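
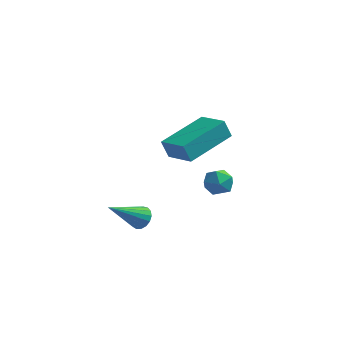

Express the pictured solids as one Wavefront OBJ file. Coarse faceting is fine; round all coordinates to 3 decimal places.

v 2.699 0.223 -2.832
v 3.388 0.062 -2.73
v 2.392 -0.762 -2.31
v 3.081 -0.923 -2.208
v 2.784 -0.381 -1.849
v 2.974 0.228 -2.172
v 2.806 -0.928 -2.868
v 2.996 -0.319 -3.191
v 3.454 -0.65 -2.752
v 3.441 -0.311 -2.123
v 2.339 -0.389 -2.917
v 2.326 -0.05 -2.288
v 1.684 -3.457 0.992
v 1.381 -3.435 1.764
v 2.8 -1.612 1.379
v 2.496 -1.591 2.151
v 2.744 -4.189 1.429
v 2.44 -4.168 2.201
v 3.859 -2.345 1.816
v 3.556 -2.323 2.588
v 0.324 -2.624 -3.513
v 0.658 -3.065 -3.604
v -0.704 -3.656 -2.307
v 0.773 -2.938 -3.398
v 0.786 -2.74 -3.218
v 0.693 -2.516 -3.105
v 0.515 -2.316 -3.086
v 0.293 -2.187 -3.164
v 0.079 -2.158 -3.322
v -0.079 -2.236 -3.524
v -0.145 -2.403 -3.723
v -0.104 -2.62 -3.874
v 0.036 -2.839 -3.942
v 0.241 -3.008 -3.912
v 0.466 -3.09 -3.79
f 1 12 6
f 1 6 2
f 1 2 8
f 1 8 11
f 1 11 12
f 2 6 10
f 6 12 5
f 12 11 3
f 11 8 7
f 8 2 9
f 4 10 5
f 4 5 3
f 4 3 7
f 4 7 9
f 4 9 10
f 5 10 6
f 3 5 12
f 7 3 11
f 9 7 8
f 10 9 2
f 14 16 13
f 17 14 13
f 13 16 15
f 15 17 13
f 14 20 16
f 18 14 17
f 18 20 14
f 16 20 15
f 19 17 15
f 15 20 19
f 19 18 17
f 20 18 19
f 22 21 24
f 22 24 23
f 24 21 25
f 24 25 23
f 25 21 26
f 25 26 23
f 26 21 27
f 26 27 23
f 27 21 28
f 27 28 23
f 28 21 29
f 28 29 23
f 29 21 30
f 29 30 23
f 30 21 31
f 30 31 23
f 31 21 32
f 31 32 23
f 32 21 33
f 32 33 23
f 33 21 34
f 33 34 23
f 34 21 35
f 34 35 23
f 35 21 22
f 35 22 23



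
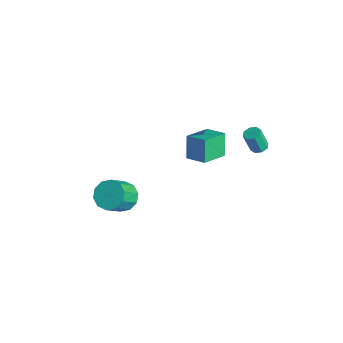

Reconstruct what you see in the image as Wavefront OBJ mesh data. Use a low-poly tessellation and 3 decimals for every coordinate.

v 0.041 3.911 1.405
v 0.505 4.175 1.575
v 0.243 3.792 2.885
v -0.221 3.529 2.715
v 0.161 4.43 1.58
v -0.101 4.047 2.89
v -0.254 4.381 1.483
v -0.516 3.998 2.793
v -0.496 4.057 1.34
v -0.758 3.674 2.65
v -0.423 3.648 1.235
v -0.685 3.265 2.545
v -0.079 3.393 1.23
v -0.341 3.01 2.54
v 0.336 3.442 1.327
v 0.074 3.059 2.637
v 0.578 3.766 1.47
v 0.316 3.383 2.78
v -3.429 1.043 -1.553
v -4.086 1.424 -0.11
v -3.975 2.746 -2.251
v -4.631 3.128 -0.809
v -2.229 1.592 -1.151
v -2.885 1.974 0.291
v -2.774 3.296 -1.85
v -3.431 3.677 -0.407
v -3.135 -3.394 -2.774
v -2.193 -3.428 -3.164
v -1.684 -4.58 -1.837
v -2.625 -4.546 -1.446
v -2.214 -2.956 -2.747
v -1.705 -4.108 -1.419
v -2.586 -2.651 -2.339
v -2.077 -3.804 -1.012
v -3.168 -2.63 -2.098
v -2.659 -3.783 -0.771
v -3.737 -2.901 -2.114
v -3.228 -4.054 -0.787
v -4.076 -3.36 -2.383
v -3.567 -4.512 -1.056
v -4.055 -3.832 -2.801
v -3.546 -4.984 -1.473
v -3.683 -4.136 -3.208
v -3.174 -5.289 -1.881
v -3.101 -4.157 -3.449
v -2.592 -5.31 -2.122
v -2.532 -3.886 -3.433
v -2.023 -5.039 -2.106
f 2 1 5
f 2 5 3
f 3 5 6
f 3 6 4
f 5 1 7
f 5 7 6
f 6 7 8
f 6 8 4
f 7 1 9
f 7 9 8
f 8 9 10
f 8 10 4
f 9 1 11
f 9 11 10
f 10 11 12
f 10 12 4
f 11 1 13
f 11 13 12
f 12 13 14
f 12 14 4
f 13 1 15
f 13 15 14
f 14 15 16
f 14 16 4
f 15 1 17
f 15 17 16
f 16 17 18
f 16 18 4
f 17 1 2
f 17 2 18
f 18 2 3
f 18 3 4
f 20 22 19
f 23 20 19
f 19 22 21
f 21 23 19
f 20 26 22
f 24 20 23
f 24 26 20
f 22 26 21
f 25 23 21
f 21 26 25
f 25 24 23
f 26 24 25
f 28 27 31
f 28 31 29
f 29 31 32
f 29 32 30
f 31 27 33
f 31 33 32
f 32 33 34
f 32 34 30
f 33 27 35
f 33 35 34
f 34 35 36
f 34 36 30
f 35 27 37
f 35 37 36
f 36 37 38
f 36 38 30
f 37 27 39
f 37 39 38
f 38 39 40
f 38 40 30
f 39 27 41
f 39 41 40
f 40 41 42
f 40 42 30
f 41 27 43
f 41 43 42
f 42 43 44
f 42 44 30
f 43 27 45
f 43 45 44
f 44 45 46
f 44 46 30
f 45 27 47
f 45 47 46
f 46 47 48
f 46 48 30
f 47 27 28
f 47 28 48
f 48 28 29
f 48 29 30



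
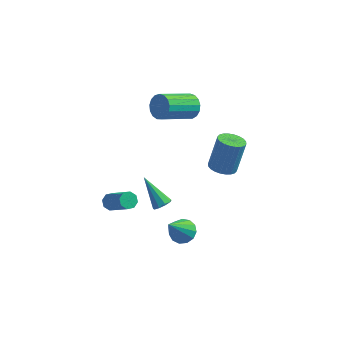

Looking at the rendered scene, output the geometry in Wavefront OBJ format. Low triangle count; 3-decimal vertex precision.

v -0.811 -1.771 0.179
v -0.454 -1.408 0.328
v -1.969 -1.189 1.541
v -0.677 -1.268 0.078
v -0.962 -1.363 -0.124
v -1.177 -1.649 -0.184
v -1.22 -1.992 -0.075
v -1.072 -2.231 0.154
v -0.801 -2.255 0.394
v -0.535 -2.052 0.534
v -0.398 -1.718 0.508
v -0.013 -0.925 -2.7
v 0.715 -0.902 -2.523
v -0.387 -2.135 -1
v 0.535 -0.573 -2.329
v 0.181 -0.356 -2.252
v -0.235 -0.319 -2.318
v -0.58 -0.475 -2.505
v -0.746 -0.774 -2.754
v -0.678 -1.121 -2.986
v -0.4 -1.406 -3.127
v 0.002 -1.538 -3.133
v 0.398 -1.475 -3.001
v 0.664 -1.238 -2.774
v 1.791 -0.141 2.528
v 2.496 -0.361 2.482
v 2.794 0.221 4.266
v 2.089 0.441 4.312
v 2.516 -0.088 2.39
v 2.814 0.494 4.174
v 2.426 0.177 2.318
v 2.723 0.759 4.102
v 2.239 0.393 2.279
v 2.536 0.975 4.063
v 1.984 0.528 2.278
v 2.281 1.11 4.062
v 1.699 0.561 2.314
v 1.996 1.144 4.098
v 1.429 0.487 2.383
v 1.726 1.07 4.167
v 1.213 0.318 2.475
v 1.511 0.9 4.258
v 1.086 0.079 2.574
v 1.384 0.661 4.358
v 1.066 -0.194 2.666
v 1.364 0.388 4.45
v 1.157 -0.459 2.738
v 1.454 0.123 4.522
v 1.344 -0.675 2.777
v 1.641 -0.093 4.561
v 1.599 -0.81 2.778
v 1.896 -0.228 4.562
v 1.884 -0.844 2.742
v 2.181 -0.261 4.526
v 2.154 -0.77 2.673
v 2.451 -0.187 4.457
v 2.369 -0.6 2.582
v 2.667 -0.018 4.365
v -1.321 4.379 2.553
v -0.714 4.187 3.003
v -1.891 2.69 3.957
v -2.499 2.881 3.507
v -0.891 4.451 3.2
v -2.068 2.954 4.153
v -1.166 4.699 3.248
v -2.343 3.201 4.201
v -1.477 4.873 3.137
v -2.654 3.375 4.09
v -1.753 4.933 2.892
v -2.93 3.436 3.845
v -1.929 4.867 2.57
v -3.107 3.37 3.523
v -1.967 4.689 2.244
v -3.144 3.192 3.197
v -1.856 4.44 1.989
v -3.033 2.942 2.942
v -1.623 4.177 1.863
v -2.8 2.679 2.816
v -1.321 3.96 1.896
v -2.498 2.462 2.849
v -1.019 3.839 2.079
v -2.196 2.341 3.032
v -0.786 3.842 2.37
v -1.964 2.344 3.324
v -0.676 3.967 2.704
v -1.853 2.47 3.657
v -4.605 1.077 -3.633
v -4.269 0.943 -4.034
v -3 0.149 -2.708
v -3.335 0.283 -2.307
v -4.192 1.319 -3.883
v -2.923 0.525 -2.557
v -4.356 1.554 -3.585
v -3.087 0.76 -2.259
v -4.666 1.509 -3.315
v -3.397 0.715 -1.989
v -4.94 1.211 -3.232
v -3.671 0.417 -1.906
v -5.017 0.835 -3.383
v -3.748 0.041 -2.057
v -4.853 0.6 -3.681
v -3.584 -0.194 -2.355
v -4.543 0.645 -3.951
v -3.274 -0.149 -2.625
f 2 1 4
f 2 4 3
f 4 1 5
f 4 5 3
f 5 1 6
f 5 6 3
f 6 1 7
f 6 7 3
f 7 1 8
f 7 8 3
f 8 1 9
f 8 9 3
f 9 1 10
f 9 10 3
f 10 1 11
f 10 11 3
f 11 1 2
f 11 2 3
f 13 12 15
f 13 15 14
f 15 12 16
f 15 16 14
f 16 12 17
f 16 17 14
f 17 12 18
f 17 18 14
f 18 12 19
f 18 19 14
f 19 12 20
f 19 20 14
f 20 12 21
f 20 21 14
f 21 12 22
f 21 22 14
f 22 12 23
f 22 23 14
f 23 12 24
f 23 24 14
f 24 12 13
f 24 13 14
f 26 25 29
f 26 29 27
f 27 29 30
f 27 30 28
f 29 25 31
f 29 31 30
f 30 31 32
f 30 32 28
f 31 25 33
f 31 33 32
f 32 33 34
f 32 34 28
f 33 25 35
f 33 35 34
f 34 35 36
f 34 36 28
f 35 25 37
f 35 37 36
f 36 37 38
f 36 38 28
f 37 25 39
f 37 39 38
f 38 39 40
f 38 40 28
f 39 25 41
f 39 41 40
f 40 41 42
f 40 42 28
f 41 25 43
f 41 43 42
f 42 43 44
f 42 44 28
f 43 25 45
f 43 45 44
f 44 45 46
f 44 46 28
f 45 25 47
f 45 47 46
f 46 47 48
f 46 48 28
f 47 25 49
f 47 49 48
f 48 49 50
f 48 50 28
f 49 25 51
f 49 51 50
f 50 51 52
f 50 52 28
f 51 25 53
f 51 53 52
f 52 53 54
f 52 54 28
f 53 25 55
f 53 55 54
f 54 55 56
f 54 56 28
f 55 25 57
f 55 57 56
f 56 57 58
f 56 58 28
f 57 25 26
f 57 26 58
f 58 26 27
f 58 27 28
f 60 59 63
f 60 63 61
f 61 63 64
f 61 64 62
f 63 59 65
f 63 65 64
f 64 65 66
f 64 66 62
f 65 59 67
f 65 67 66
f 66 67 68
f 66 68 62
f 67 59 69
f 67 69 68
f 68 69 70
f 68 70 62
f 69 59 71
f 69 71 70
f 70 71 72
f 70 72 62
f 71 59 73
f 71 73 72
f 72 73 74
f 72 74 62
f 73 59 75
f 73 75 74
f 74 75 76
f 74 76 62
f 75 59 77
f 75 77 76
f 76 77 78
f 76 78 62
f 77 59 79
f 77 79 78
f 78 79 80
f 78 80 62
f 79 59 81
f 79 81 80
f 80 81 82
f 80 82 62
f 81 59 83
f 81 83 82
f 82 83 84
f 82 84 62
f 83 59 85
f 83 85 84
f 84 85 86
f 84 86 62
f 85 59 60
f 85 60 86
f 86 60 61
f 86 61 62
f 88 87 91
f 88 91 89
f 89 91 92
f 89 92 90
f 91 87 93
f 91 93 92
f 92 93 94
f 92 94 90
f 93 87 95
f 93 95 94
f 94 95 96
f 94 96 90
f 95 87 97
f 95 97 96
f 96 97 98
f 96 98 90
f 97 87 99
f 97 99 98
f 98 99 100
f 98 100 90
f 99 87 101
f 99 101 100
f 100 101 102
f 100 102 90
f 101 87 103
f 101 103 102
f 102 103 104
f 102 104 90
f 103 87 88
f 103 88 104
f 104 88 89
f 104 89 90



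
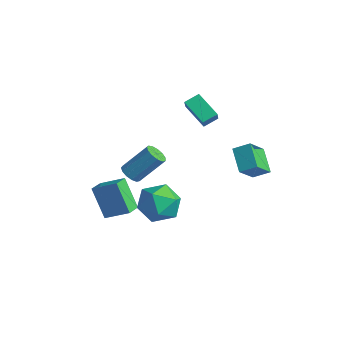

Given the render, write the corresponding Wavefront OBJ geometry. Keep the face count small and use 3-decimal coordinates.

v -0.091 0.172 -0.175
v 1.022 0.587 -0.157
v 0.578 -1.627 -0.083
v 1.691 -1.212 -0.065
v 0.977 -1.038 0.869
v 0.563 0.074 0.812
v 1.037 -1.114 -1.052
v 0.623 -0.002 -1.109
v 1.719 -0.208 -0.699
v 1.682 -0.161 0.488
v -0.082 -0.879 -0.728
v -0.119 -0.832 0.459
v -1.789 2.998 3.804
v -1.645 3.76 4.152
v -0.484 3.105 3.033
v -0.34 3.867 3.381
v -1.32 2.573 4.539
v -1.176 3.335 4.887
v -0.015 2.68 3.768
v 0.129 3.442 4.116
v 1.234 -2.435 3.098
v 1.644 -2.228 2.743
v 2.236 -1.198 4.028
v 1.826 -1.405 4.382
v 1.383 -2.034 2.707
v 1.975 -1.003 3.992
v 1.076 -1.966 2.795
v 1.668 -0.936 4.079
v 0.819 -2.048 2.979
v 1.411 -1.018 4.264
v 0.693 -2.253 3.201
v 1.285 -1.223 4.485
v 0.739 -2.515 3.39
v 1.331 -1.485 4.675
v 0.943 -2.752 3.486
v 1.535 -1.722 4.771
v 1.238 -2.889 3.459
v 1.83 -1.858 4.744
v 1.533 -2.881 3.317
v 2.125 -1.851 4.602
v 1.732 -2.732 3.106
v 2.324 -1.702 4.391
v 1.774 -2.488 2.892
v 2.366 -1.458 4.177
v 2.507 2.9 1.586
v 1.397 3.366 2.393
v 2.201 3.995 0.533
v 1.091 4.461 1.34
v 3.089 3.499 2.04
v 1.979 3.965 2.847
v 2.783 4.594 0.987
v 1.673 5.06 1.794
v -1.651 -1.947 -2.077
v -2.627 -1.999 -0.494
v -2.12 -1.127 -2.339
v -3.095 -1.179 -0.756
v -0.665 -1.181 -1.444
v -1.64 -1.233 0.139
v -1.133 -0.361 -1.706
v -2.109 -0.413 -0.123
f 1 12 6
f 1 6 2
f 1 2 8
f 1 8 11
f 1 11 12
f 2 6 10
f 6 12 5
f 12 11 3
f 11 8 7
f 8 2 9
f 4 10 5
f 4 5 3
f 4 3 7
f 4 7 9
f 4 9 10
f 5 10 6
f 3 5 12
f 7 3 11
f 9 7 8
f 10 9 2
f 14 16 13
f 17 14 13
f 13 16 15
f 15 17 13
f 14 20 16
f 18 14 17
f 18 20 14
f 16 20 15
f 19 17 15
f 15 20 19
f 19 18 17
f 20 18 19
f 22 21 25
f 22 25 23
f 23 25 26
f 23 26 24
f 25 21 27
f 25 27 26
f 26 27 28
f 26 28 24
f 27 21 29
f 27 29 28
f 28 29 30
f 28 30 24
f 29 21 31
f 29 31 30
f 30 31 32
f 30 32 24
f 31 21 33
f 31 33 32
f 32 33 34
f 32 34 24
f 33 21 35
f 33 35 34
f 34 35 36
f 34 36 24
f 35 21 37
f 35 37 36
f 36 37 38
f 36 38 24
f 37 21 39
f 37 39 38
f 38 39 40
f 38 40 24
f 39 21 41
f 39 41 40
f 40 41 42
f 40 42 24
f 41 21 43
f 41 43 42
f 42 43 44
f 42 44 24
f 43 21 22
f 43 22 44
f 44 22 23
f 44 23 24
f 46 48 45
f 49 46 45
f 45 48 47
f 47 49 45
f 46 52 48
f 50 46 49
f 50 52 46
f 48 52 47
f 51 49 47
f 47 52 51
f 51 50 49
f 52 50 51
f 54 56 53
f 57 54 53
f 53 56 55
f 55 57 53
f 54 60 56
f 58 54 57
f 58 60 54
f 56 60 55
f 59 57 55
f 55 60 59
f 59 58 57
f 60 58 59



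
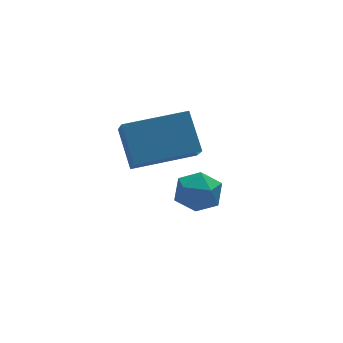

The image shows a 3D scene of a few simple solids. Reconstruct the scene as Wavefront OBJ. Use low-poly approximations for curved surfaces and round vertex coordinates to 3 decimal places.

v -3.902 -1.453 1.71
v -3.91 -0.435 2.771
v -3.671 -0.47 0.769
v -3.68 0.548 1.83
v -1.92 -1.688 1.95
v -1.929 -0.67 3.011
v -1.69 -0.705 1.009
v -1.698 0.313 2.07
v -2.15 -0.06 -1.386
v -1.825 0.448 -0.83
v -0.995 -0.708 -1.47
v -0.67 -0.2 -0.914
v -1.247 -0.739 -0.69
v -1.961 -0.338 -0.639
v -0.859 0.078 -1.661
v -1.573 0.479 -1.61
v -1.027 0.533 -1
v -1.267 0.028 -0.4
v -1.553 -0.288 -1.9
v -1.793 -0.793 -1.3
f 2 4 1
f 5 2 1
f 1 4 3
f 3 5 1
f 2 8 4
f 6 2 5
f 6 8 2
f 4 8 3
f 7 5 3
f 3 8 7
f 7 6 5
f 8 6 7
f 9 20 14
f 9 14 10
f 9 10 16
f 9 16 19
f 9 19 20
f 10 14 18
f 14 20 13
f 20 19 11
f 19 16 15
f 16 10 17
f 12 18 13
f 12 13 11
f 12 11 15
f 12 15 17
f 12 17 18
f 13 18 14
f 11 13 20
f 15 11 19
f 17 15 16
f 18 17 10



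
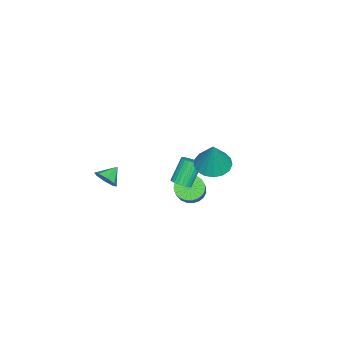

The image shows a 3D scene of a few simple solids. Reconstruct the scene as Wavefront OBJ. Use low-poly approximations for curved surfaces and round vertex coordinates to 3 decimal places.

v -3.005 -0.257 -4.461
v -2.396 -0.635 -4.972
v -0.847 -0.142 -3.49
v -1.455 0.237 -2.979
v -2.392 -0.289 -5.091
v -0.842 0.204 -3.609
v -2.493 0.062 -5.102
v -0.944 0.555 -3.62
v -2.683 0.358 -5.002
v -1.134 0.852 -3.52
v -2.929 0.548 -4.808
v -1.379 1.042 -3.326
v -3.188 0.599 -4.555
v -1.638 1.092 -3.073
v -3.415 0.502 -4.285
v -1.865 0.995 -2.803
v -3.571 0.273 -4.045
v -2.022 0.767 -2.563
v -3.629 -0.047 -3.878
v -2.08 0.447 -2.396
v -3.58 -0.403 -3.811
v -2.03 0.09 -2.329
v -3.431 -0.734 -3.857
v -1.881 -0.241 -2.375
v -3.208 -0.983 -4.007
v -1.658 -0.489 -2.525
v -2.95 -1.106 -4.236
v -1.401 -0.612 -2.754
v -2.702 -1.082 -4.503
v -1.152 -0.588 -3.021
v -2.506 -0.915 -4.764
v -0.956 -0.422 -3.282
v 2.057 2.861 2.169
v 2.641 3.627 1.835
v 2.803 3.119 4.071
v 2.226 3.847 1.969
v 1.772 3.84 2.148
v 1.383 3.61 2.332
v 1.148 3.207 2.478
v 1.122 2.726 2.554
v 1.309 2.275 2.542
v 1.668 1.959 2.444
v 2.116 1.849 2.283
v 2.55 1.971 2.096
v 2.871 2.297 1.925
v 3.005 2.753 1.811
v 2.923 3.233 1.778
v 1.833 -3.409 -0.974
v 2.305 -3.122 -0.452
v 0.987 -3.051 -0.406
v 2.182 -2.741 -0.874
v 1.855 -2.751 -1.355
v 1.515 -3.146 -1.613
v 1.361 -3.695 -1.496
v 1.484 -4.076 -1.074
v 1.811 -4.066 -0.593
v 2.151 -3.671 -0.335
v 2.531 1.252 0.47
v 3.019 1.504 0.714
v 2.196 1.8 2.054
v 1.709 1.548 1.81
v 2.918 1.689 0.611
v 2.095 1.985 1.951
v 2.759 1.807 0.487
v 1.936 2.103 1.827
v 2.565 1.841 0.36
v 1.742 2.137 1.7
v 2.366 1.785 0.25
v 1.543 2.081 1.59
v 2.192 1.648 0.174
v 1.369 1.944 1.514
v 2.07 1.451 0.143
v 1.247 1.747 1.482
v 2.018 1.223 0.161
v 1.195 1.519 1.501
v 2.044 1 0.226
v 1.221 1.296 1.566
v 2.145 0.815 0.329
v 1.322 1.111 1.669
v 2.304 0.697 0.453
v 1.481 0.993 1.793
v 2.498 0.663 0.58
v 1.675 0.959 1.92
v 2.697 0.719 0.69
v 1.874 1.015 2.03
v 2.871 0.856 0.766
v 2.048 1.152 2.106
v 2.993 1.053 0.798
v 2.17 1.349 2.137
v 3.045 1.281 0.779
v 2.222 1.577 2.119
f 2 1 5
f 2 5 3
f 3 5 6
f 3 6 4
f 5 1 7
f 5 7 6
f 6 7 8
f 6 8 4
f 7 1 9
f 7 9 8
f 8 9 10
f 8 10 4
f 9 1 11
f 9 11 10
f 10 11 12
f 10 12 4
f 11 1 13
f 11 13 12
f 12 13 14
f 12 14 4
f 13 1 15
f 13 15 14
f 14 15 16
f 14 16 4
f 15 1 17
f 15 17 16
f 16 17 18
f 16 18 4
f 17 1 19
f 17 19 18
f 18 19 20
f 18 20 4
f 19 1 21
f 19 21 20
f 20 21 22
f 20 22 4
f 21 1 23
f 21 23 22
f 22 23 24
f 22 24 4
f 23 1 25
f 23 25 24
f 24 25 26
f 24 26 4
f 25 1 27
f 25 27 26
f 26 27 28
f 26 28 4
f 27 1 29
f 27 29 28
f 28 29 30
f 28 30 4
f 29 1 31
f 29 31 30
f 30 31 32
f 30 32 4
f 31 1 2
f 31 2 32
f 32 2 3
f 32 3 4
f 34 33 36
f 34 36 35
f 36 33 37
f 36 37 35
f 37 33 38
f 37 38 35
f 38 33 39
f 38 39 35
f 39 33 40
f 39 40 35
f 40 33 41
f 40 41 35
f 41 33 42
f 41 42 35
f 42 33 43
f 42 43 35
f 43 33 44
f 43 44 35
f 44 33 45
f 44 45 35
f 45 33 46
f 45 46 35
f 46 33 47
f 46 47 35
f 47 33 34
f 47 34 35
f 49 48 51
f 49 51 50
f 51 48 52
f 51 52 50
f 52 48 53
f 52 53 50
f 53 48 54
f 53 54 50
f 54 48 55
f 54 55 50
f 55 48 56
f 55 56 50
f 56 48 57
f 56 57 50
f 57 48 49
f 57 49 50
f 59 58 62
f 59 62 60
f 60 62 63
f 60 63 61
f 62 58 64
f 62 64 63
f 63 64 65
f 63 65 61
f 64 58 66
f 64 66 65
f 65 66 67
f 65 67 61
f 66 58 68
f 66 68 67
f 67 68 69
f 67 69 61
f 68 58 70
f 68 70 69
f 69 70 71
f 69 71 61
f 70 58 72
f 70 72 71
f 71 72 73
f 71 73 61
f 72 58 74
f 72 74 73
f 73 74 75
f 73 75 61
f 74 58 76
f 74 76 75
f 75 76 77
f 75 77 61
f 76 58 78
f 76 78 77
f 77 78 79
f 77 79 61
f 78 58 80
f 78 80 79
f 79 80 81
f 79 81 61
f 80 58 82
f 80 82 81
f 81 82 83
f 81 83 61
f 82 58 84
f 82 84 83
f 83 84 85
f 83 85 61
f 84 58 86
f 84 86 85
f 85 86 87
f 85 87 61
f 86 58 88
f 86 88 87
f 87 88 89
f 87 89 61
f 88 58 90
f 88 90 89
f 89 90 91
f 89 91 61
f 90 58 59
f 90 59 91
f 91 59 60
f 91 60 61



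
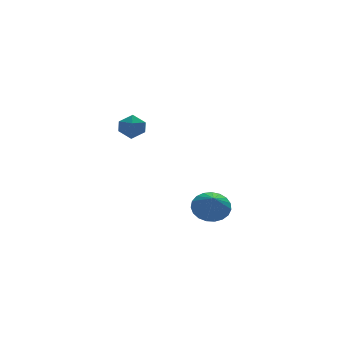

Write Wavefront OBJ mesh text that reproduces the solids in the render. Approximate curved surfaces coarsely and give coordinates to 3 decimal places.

v 3.871 2.891 -3.367
v 4.573 2.266 -3.788
v 3.669 1.969 -2.333
v 4.813 2.506 -3.526
v 4.89 2.812 -3.237
v 4.791 3.133 -2.971
v 4.533 3.411 -2.773
v 4.16 3.6 -2.677
v 3.738 3.666 -2.701
v 3.339 3.598 -2.84
v 3.031 3.408 -3.07
v 2.869 3.129 -3.351
v 2.88 2.808 -3.635
v 3.063 2.502 -3.873
v 3.385 2.263 -4.023
v 3.792 2.133 -4.059
v 4.212 2.134 -3.976
v -0.604 1.842 2.996
v -0.199 1.71 3.659
v -1.361 0.85 3.261
v -0.956 0.718 3.924
v -1.409 1.36 3.86
v -0.941 1.973 3.696
v -0.619 0.587 3.224
v -0.151 1.2 3.06
v -0.208 0.934 3.8
v -0.696 1.412 4.193
v -0.864 1.148 2.727
v -1.352 1.626 3.12
f 2 1 4
f 2 4 3
f 4 1 5
f 4 5 3
f 5 1 6
f 5 6 3
f 6 1 7
f 6 7 3
f 7 1 8
f 7 8 3
f 8 1 9
f 8 9 3
f 9 1 10
f 9 10 3
f 10 1 11
f 10 11 3
f 11 1 12
f 11 12 3
f 12 1 13
f 12 13 3
f 13 1 14
f 13 14 3
f 14 1 15
f 14 15 3
f 15 1 16
f 15 16 3
f 16 1 17
f 16 17 3
f 17 1 2
f 17 2 3
f 18 29 23
f 18 23 19
f 18 19 25
f 18 25 28
f 18 28 29
f 19 23 27
f 23 29 22
f 29 28 20
f 28 25 24
f 25 19 26
f 21 27 22
f 21 22 20
f 21 20 24
f 21 24 26
f 21 26 27
f 22 27 23
f 20 22 29
f 24 20 28
f 26 24 25
f 27 26 19



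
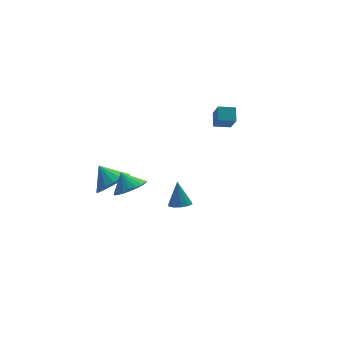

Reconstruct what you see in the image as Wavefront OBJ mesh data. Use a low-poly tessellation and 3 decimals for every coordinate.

v 2.719 -0.347 0.176
v 3.034 0.345 0.711
v 2.784 0.404 -0.834
v 3.099 1.096 -0.299
v 3.621 -0.636 0.019
v 3.936 0.056 0.554
v 3.686 0.115 -0.991
v 4.001 0.807 -0.456
v -0.839 -3.228 -3.385
v -0.317 -2.901 -3.561
v -0.741 -2.652 -2.035
v -0.634 -2.675 -3.635
v -1.028 -2.66 -3.613
v -1.351 -2.862 -3.503
v -1.477 -3.203 -3.349
v -1.36 -3.554 -3.208
v -1.044 -3.78 -3.134
v -0.649 -3.795 -3.157
v -0.327 -3.593 -3.266
v -0.2 -3.252 -3.421
v -3.15 0.069 -3.331
v -2.51 -0.324 -2.583
v -3.53 1.091 -2.469
v -2.215 0 -2.837
v -2.133 0.341 -3.204
v -2.284 0.619 -3.6
v -2.634 0.771 -3.935
v -3.101 0.763 -4.131
v -3.58 0.595 -4.144
v -3.96 0.307 -3.971
v -4.155 -0.035 -3.651
v -4.119 -0.354 -3.258
v -3.861 -0.575 -2.882
v -3.44 -0.649 -2.608
v -2.953 -0.559 -2.5
v -3.771 -3.595 -0.85
v -3.068 -3.976 -0.394
v -4.009 -3.005 0.01
v -2.902 -3.672 -0.556
v -2.886 -3.355 -0.769
v -3.023 -3.079 -0.996
v -3.289 -2.893 -1.198
v -3.639 -2.828 -1.34
v -4.011 -2.895 -1.397
v -4.341 -3.084 -1.359
v -4.573 -3.361 -1.234
v -4.667 -3.679 -1.042
v -4.605 -3.982 -0.816
v -4.399 -4.218 -0.597
v -4.084 -4.346 -0.422
v -3.715 -4.345 -0.32
v -3.356 -4.214 -0.31
f 2 4 1
f 5 2 1
f 1 4 3
f 3 5 1
f 2 8 4
f 6 2 5
f 6 8 2
f 4 8 3
f 7 5 3
f 3 8 7
f 7 6 5
f 8 6 7
f 10 9 12
f 10 12 11
f 12 9 13
f 12 13 11
f 13 9 14
f 13 14 11
f 14 9 15
f 14 15 11
f 15 9 16
f 15 16 11
f 16 9 17
f 16 17 11
f 17 9 18
f 17 18 11
f 18 9 19
f 18 19 11
f 19 9 20
f 19 20 11
f 20 9 10
f 20 10 11
f 22 21 24
f 22 24 23
f 24 21 25
f 24 25 23
f 25 21 26
f 25 26 23
f 26 21 27
f 26 27 23
f 27 21 28
f 27 28 23
f 28 21 29
f 28 29 23
f 29 21 30
f 29 30 23
f 30 21 31
f 30 31 23
f 31 21 32
f 31 32 23
f 32 21 33
f 32 33 23
f 33 21 34
f 33 34 23
f 34 21 35
f 34 35 23
f 35 21 22
f 35 22 23
f 37 36 39
f 37 39 38
f 39 36 40
f 39 40 38
f 40 36 41
f 40 41 38
f 41 36 42
f 41 42 38
f 42 36 43
f 42 43 38
f 43 36 44
f 43 44 38
f 44 36 45
f 44 45 38
f 45 36 46
f 45 46 38
f 46 36 47
f 46 47 38
f 47 36 48
f 47 48 38
f 48 36 49
f 48 49 38
f 49 36 50
f 49 50 38
f 50 36 51
f 50 51 38
f 51 36 52
f 51 52 38
f 52 36 37
f 52 37 38



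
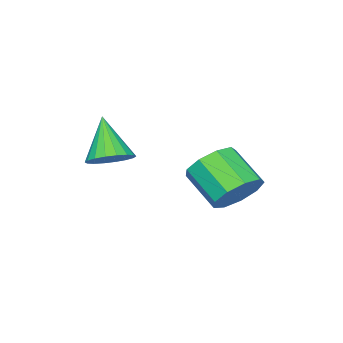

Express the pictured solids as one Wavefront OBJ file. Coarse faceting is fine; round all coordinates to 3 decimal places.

v 2.128 -0.394 1.132
v 2.842 -0.341 1.416
v 1.632 -1.206 2.528
v 2.693 -0.054 1.53
v 2.432 0.165 1.565
v 2.111 0.274 1.514
v 1.793 0.251 1.387
v 1.542 0.099 1.21
v 1.407 -0.15 1.018
v 1.414 -0.447 0.847
v 1.563 -0.734 0.734
v 1.824 -0.953 0.699
v 2.145 -1.062 0.749
v 2.463 -1.039 0.876
v 2.714 -0.888 1.053
v 2.849 -0.639 1.246
v -1.134 1.848 -0.768
v -0.829 2.35 -0.034
v -0.981 1.074 0.902
v -1.286 0.572 0.168
v -1.469 2.393 -0.079
v -1.621 1.117 0.857
v -1.953 2.181 -0.446
v -2.104 0.904 0.489
v -2.053 1.813 -0.964
v -2.204 0.537 -0.029
v -1.723 1.462 -1.39
v -1.875 0.185 -0.454
v -1.118 1.291 -1.525
v -1.27 0.015 -0.589
v -0.521 1.381 -1.305
v -0.672 0.105 -0.37
v -0.21 1.69 -0.834
v -0.362 0.413 0.101
v -0.332 2.073 -0.332
v -0.484 0.796 0.604
f 2 1 4
f 2 4 3
f 4 1 5
f 4 5 3
f 5 1 6
f 5 6 3
f 6 1 7
f 6 7 3
f 7 1 8
f 7 8 3
f 8 1 9
f 8 9 3
f 9 1 10
f 9 10 3
f 10 1 11
f 10 11 3
f 11 1 12
f 11 12 3
f 12 1 13
f 12 13 3
f 13 1 14
f 13 14 3
f 14 1 15
f 14 15 3
f 15 1 16
f 15 16 3
f 16 1 2
f 16 2 3
f 18 17 21
f 18 21 19
f 19 21 22
f 19 22 20
f 21 17 23
f 21 23 22
f 22 23 24
f 22 24 20
f 23 17 25
f 23 25 24
f 24 25 26
f 24 26 20
f 25 17 27
f 25 27 26
f 26 27 28
f 26 28 20
f 27 17 29
f 27 29 28
f 28 29 30
f 28 30 20
f 29 17 31
f 29 31 30
f 30 31 32
f 30 32 20
f 31 17 33
f 31 33 32
f 32 33 34
f 32 34 20
f 33 17 35
f 33 35 34
f 34 35 36
f 34 36 20
f 35 17 18
f 35 18 36
f 36 18 19
f 36 19 20



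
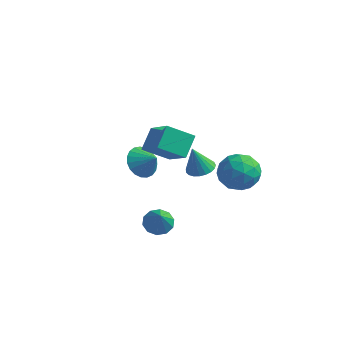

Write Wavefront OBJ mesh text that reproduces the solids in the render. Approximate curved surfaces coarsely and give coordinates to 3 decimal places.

v -2.051 1.746 1.568
v -0.722 1.018 2.576
v -2.172 2.689 2.41
v -0.843 1.96 3.418
v -1.077 2.52 0.842
v 0.252 1.791 1.85
v -1.198 3.462 1.684
v 0.131 2.734 2.692
v 2.407 3.208 0.689
v 3.244 3.173 1.307
v 1.816 1.807 1.413
v 2.653 1.772 2.031
v 1.944 2.523 2.157
v 2.309 3.389 1.71
v 2.751 1.591 1.01
v 3.116 2.457 0.563
v 3.457 2.174 1.505
v 2.958 2.75 2.214
v 2.102 2.23 0.506
v 1.603 2.806 1.215
v 2.877 3.314 0.935
v 2.183 1.666 1.785
v 1.766 2.108 1.86
v 2.258 2.088 2.223
v 2.328 3.441 1.171
v 2.82 3.42 1.534
v 2.055 3.038 2.034
v 2.24 1.56 1.186
v 2.732 1.539 1.549
v 2.802 2.892 0.497
v 3.294 2.872 0.86
v 3.005 1.942 0.686
v 3.495 2.706 1.414
v 3.147 1.882 1.84
v 3.205 1.776 1.24
v 3.419 2.285 0.977
v 3.201 3.045 1.831
v 2.854 2.221 2.256
v 2.437 2.663 2.33
v 2.652 3.172 2.067
v 3.326 2.457 1.947
v 2.206 2.759 0.464
v 1.859 1.935 0.889
v 2.408 1.808 0.653
v 2.623 2.317 0.39
v 1.913 3.098 0.88
v 1.565 2.274 1.306
v 1.641 2.695 1.743
v 1.855 3.204 1.48
v 1.734 2.523 0.773
v -3.309 3.629 -0.79
v -2.827 3.321 -1.485
v -2.451 3.571 -0.17
v -2.779 3.691 -1.516
v -2.824 4.05 -1.421
v -2.952 4.337 -1.217
v -3.142 4.501 -0.939
v -3.36 4.514 -0.636
v -3.57 4.375 -0.359
v -3.735 4.106 -0.157
v -3.826 3.755 -0.064
v -3.827 3.382 -0.097
v -3.739 3.052 -0.25
v -3.577 2.822 -0.496
v -3.368 2.731 -0.793
v -3.149 2.796 -1.09
v -2.957 3.004 -1.334
v 0.275 -0.436 -1.035
v 0.912 -0.243 -1.251
v 0.905 -1.224 0.115
v 0.77 0.054 -0.971
v 0.439 0.164 -0.714
v 0.046 0.044 -0.581
v -0.26 -0.259 -0.621
v -0.362 -0.63 -0.819
v -0.22 -0.927 -1.1
v 0.111 -1.036 -1.356
v 0.504 -0.917 -1.49
v 0.811 -0.613 -1.45
v 1.882 0.4 2.578
v 2.401 -0.008 2.582
v 1.638 0.1 3.862
v 2.514 0.23 2.659
v 2.519 0.497 2.722
v 2.413 0.747 2.76
v 2.215 0.937 2.767
v 1.96 1.034 2.741
v 1.691 1.022 2.687
v 1.455 0.902 2.615
v 1.293 0.695 2.536
v 1.233 0.437 2.464
v 1.285 0.173 2.412
v 1.44 -0.053 2.389
v 1.671 -0.2 2.399
v 1.939 -0.243 2.439
v 2.197 -0.175 2.504
f 2 4 1
f 5 2 1
f 1 4 3
f 3 5 1
f 2 8 4
f 6 2 5
f 6 8 2
f 4 8 3
f 7 5 3
f 3 8 7
f 7 6 5
f 8 6 7
f 9 46 25
f 46 20 49
f 25 49 14
f 46 49 25
f 9 25 21
f 25 14 26
f 21 26 10
f 25 26 21
f 9 21 30
f 21 10 31
f 30 31 16
f 21 31 30
f 9 30 42
f 30 16 45
f 42 45 19
f 30 45 42
f 9 42 46
f 42 19 50
f 46 50 20
f 42 50 46
f 10 26 37
f 26 14 40
f 37 40 18
f 26 40 37
f 14 49 27
f 49 20 48
f 27 48 13
f 49 48 27
f 20 50 47
f 50 19 43
f 47 43 11
f 50 43 47
f 19 45 44
f 45 16 32
f 44 32 15
f 45 32 44
f 16 31 36
f 31 10 33
f 36 33 17
f 31 33 36
f 12 38 24
f 38 18 39
f 24 39 13
f 38 39 24
f 12 24 22
f 24 13 23
f 22 23 11
f 24 23 22
f 12 22 29
f 22 11 28
f 29 28 15
f 22 28 29
f 12 29 34
f 29 15 35
f 34 35 17
f 29 35 34
f 12 34 38
f 34 17 41
f 38 41 18
f 34 41 38
f 13 39 27
f 39 18 40
f 27 40 14
f 39 40 27
f 11 23 47
f 23 13 48
f 47 48 20
f 23 48 47
f 15 28 44
f 28 11 43
f 44 43 19
f 28 43 44
f 17 35 36
f 35 15 32
f 36 32 16
f 35 32 36
f 18 41 37
f 41 17 33
f 37 33 10
f 41 33 37
f 52 51 54
f 52 54 53
f 54 51 55
f 54 55 53
f 55 51 56
f 55 56 53
f 56 51 57
f 56 57 53
f 57 51 58
f 57 58 53
f 58 51 59
f 58 59 53
f 59 51 60
f 59 60 53
f 60 51 61
f 60 61 53
f 61 51 62
f 61 62 53
f 62 51 63
f 62 63 53
f 63 51 64
f 63 64 53
f 64 51 65
f 64 65 53
f 65 51 66
f 65 66 53
f 66 51 67
f 66 67 53
f 67 51 52
f 67 52 53
f 69 68 71
f 69 71 70
f 71 68 72
f 71 72 70
f 72 68 73
f 72 73 70
f 73 68 74
f 73 74 70
f 74 68 75
f 74 75 70
f 75 68 76
f 75 76 70
f 76 68 77
f 76 77 70
f 77 68 78
f 77 78 70
f 78 68 79
f 78 79 70
f 79 68 69
f 79 69 70
f 81 80 83
f 81 83 82
f 83 80 84
f 83 84 82
f 84 80 85
f 84 85 82
f 85 80 86
f 85 86 82
f 86 80 87
f 86 87 82
f 87 80 88
f 87 88 82
f 88 80 89
f 88 89 82
f 89 80 90
f 89 90 82
f 90 80 91
f 90 91 82
f 91 80 92
f 91 92 82
f 92 80 93
f 92 93 82
f 93 80 94
f 93 94 82
f 94 80 95
f 94 95 82
f 95 80 96
f 95 96 82
f 96 80 81
f 96 81 82



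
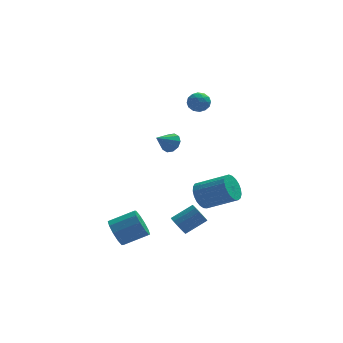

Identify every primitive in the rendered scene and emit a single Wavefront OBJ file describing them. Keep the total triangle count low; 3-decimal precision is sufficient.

v 2.586 3.501 -3.981
v 3.134 4.032 -4.512
v 4.783 3.31 -3.53
v 4.234 2.779 -2.999
v 3.059 4.266 -4.214
v 4.708 3.545 -3.232
v 2.903 4.369 -3.875
v 4.552 3.647 -2.894
v 2.691 4.321 -3.555
v 4.34 3.599 -2.574
v 2.461 4.131 -3.309
v 4.11 3.41 -2.327
v 2.253 3.833 -3.178
v 3.902 3.111 -2.197
v 2.102 3.477 -3.187
v 3.751 2.755 -2.205
v 2.035 3.125 -3.332
v 3.684 2.403 -2.351
v 2.063 2.838 -3.59
v 3.712 2.117 -2.609
v 2.181 2.666 -3.915
v 3.83 1.944 -2.934
v 2.369 2.638 -4.252
v 4.018 1.916 -3.271
v 2.595 2.759 -4.542
v 4.244 2.038 -3.56
v 2.819 3.009 -4.735
v 4.468 2.287 -3.753
v 3.003 3.343 -4.797
v 4.651 2.622 -3.815
v 3.114 3.705 -4.718
v 4.763 2.984 -3.737
v -2.704 -0.651 -3.919
v -2.326 -0.932 -4.709
v -0.878 -0.891 -4.031
v -1.256 -0.609 -3.241
v -2.34 -0.364 -4.714
v -0.892 -0.322 -4.036
v -2.493 0.095 -4.415
v -1.045 0.136 -3.737
v -2.727 0.269 -3.927
v -1.278 0.31 -3.248
v -2.952 0.092 -3.435
v -1.503 0.133 -2.757
v -3.082 -0.369 -3.129
v -1.634 -0.328 -2.451
v -3.068 -0.938 -3.124
v -1.62 -0.896 -2.446
v -2.915 -1.396 -3.423
v -1.467 -1.355 -2.745
v -2.682 -1.57 -3.912
v -1.233 -1.529 -3.233
v -2.457 -1.393 -4.403
v -1.008 -1.352 -3.725
v 1.889 3.802 3.743
v 2.558 4.005 3.659
v 2.202 2.715 3.601
v 2.871 2.918 3.517
v 2.562 2.975 4.147
v 2.369 3.647 4.235
v 2.391 3.073 3.025
v 2.198 3.745 3.113
v 2.868 3.555 3.215
v 2.974 3.494 3.909
v 1.786 3.226 3.351
v 1.892 3.165 4.045
v 2.196 3.999 3.714
v 2.564 2.721 3.546
v 2.382 2.755 3.917
v 2.776 2.874 3.868
v 2.085 3.788 4.052
v 2.478 3.908 4.003
v 2.481 3.303 4.29
v 2.282 2.812 3.257
v 2.675 2.932 3.208
v 1.984 3.846 3.392
v 2.378 3.965 3.343
v 2.279 3.417 2.97
v 2.772 3.854 3.403
v 2.956 3.215 3.319
v 2.674 3.306 3.03
v 2.56 3.701 3.082
v 2.834 3.818 3.811
v 3.018 3.179 3.727
v 2.836 3.213 4.098
v 2.723 3.608 4.15
v 3.016 3.553 3.55
v 1.742 3.541 3.533
v 1.926 2.902 3.449
v 2.037 3.112 3.11
v 1.924 3.507 3.162
v 1.804 3.505 3.941
v 1.988 2.866 3.857
v 2.2 3.019 4.178
v 2.086 3.414 4.23
v 1.744 3.167 3.71
v 0.825 3.302 0.558
v 1.309 2.924 0.85
v -0.045 2.778 1.322
v 1.279 3.285 1.064
v 1.076 3.652 1.085
v 0.777 3.886 0.905
v 0.496 3.896 0.592
v 0.34 3.68 0.267
v 0.37 3.32 0.053
v 0.573 2.953 0.032
v 0.872 2.719 0.212
v 1.153 2.708 0.525
v 0.785 0.105 -4.149
v 1.07 0.359 -4.687
v 2.3 0.628 -3.91
v 2.015 0.375 -3.371
v 0.916 0.623 -4.536
v 2.147 0.892 -3.759
v 0.727 0.75 -4.281
v 1.958 1.019 -3.503
v 0.554 0.703 -3.99
v 1.784 0.972 -3.213
v 0.442 0.497 -3.742
v 1.673 0.766 -2.965
v 0.423 0.185 -3.603
v 1.653 0.454 -2.825
v 0.5 -0.148 -3.61
v 1.73 0.121 -2.833
v 0.653 -0.412 -3.761
v 1.884 -0.143 -2.984
v 0.842 -0.539 -4.017
v 2.073 -0.27 -3.239
v 1.016 -0.492 -4.307
v 2.246 -0.223 -3.53
v 1.127 -0.286 -4.555
v 2.358 -0.017 -3.778
v 1.147 0.026 -4.695
v 2.377 0.295 -3.917
f 2 1 5
f 2 5 3
f 3 5 6
f 3 6 4
f 5 1 7
f 5 7 6
f 6 7 8
f 6 8 4
f 7 1 9
f 7 9 8
f 8 9 10
f 8 10 4
f 9 1 11
f 9 11 10
f 10 11 12
f 10 12 4
f 11 1 13
f 11 13 12
f 12 13 14
f 12 14 4
f 13 1 15
f 13 15 14
f 14 15 16
f 14 16 4
f 15 1 17
f 15 17 16
f 16 17 18
f 16 18 4
f 17 1 19
f 17 19 18
f 18 19 20
f 18 20 4
f 19 1 21
f 19 21 20
f 20 21 22
f 20 22 4
f 21 1 23
f 21 23 22
f 22 23 24
f 22 24 4
f 23 1 25
f 23 25 24
f 24 25 26
f 24 26 4
f 25 1 27
f 25 27 26
f 26 27 28
f 26 28 4
f 27 1 29
f 27 29 28
f 28 29 30
f 28 30 4
f 29 1 31
f 29 31 30
f 30 31 32
f 30 32 4
f 31 1 2
f 31 2 32
f 32 2 3
f 32 3 4
f 34 33 37
f 34 37 35
f 35 37 38
f 35 38 36
f 37 33 39
f 37 39 38
f 38 39 40
f 38 40 36
f 39 33 41
f 39 41 40
f 40 41 42
f 40 42 36
f 41 33 43
f 41 43 42
f 42 43 44
f 42 44 36
f 43 33 45
f 43 45 44
f 44 45 46
f 44 46 36
f 45 33 47
f 45 47 46
f 46 47 48
f 46 48 36
f 47 33 49
f 47 49 48
f 48 49 50
f 48 50 36
f 49 33 51
f 49 51 50
f 50 51 52
f 50 52 36
f 51 33 53
f 51 53 52
f 52 53 54
f 52 54 36
f 53 33 34
f 53 34 54
f 54 34 35
f 54 35 36
f 55 92 71
f 92 66 95
f 71 95 60
f 92 95 71
f 55 71 67
f 71 60 72
f 67 72 56
f 71 72 67
f 55 67 76
f 67 56 77
f 76 77 62
f 67 77 76
f 55 76 88
f 76 62 91
f 88 91 65
f 76 91 88
f 55 88 92
f 88 65 96
f 92 96 66
f 88 96 92
f 56 72 83
f 72 60 86
f 83 86 64
f 72 86 83
f 60 95 73
f 95 66 94
f 73 94 59
f 95 94 73
f 66 96 93
f 96 65 89
f 93 89 57
f 96 89 93
f 65 91 90
f 91 62 78
f 90 78 61
f 91 78 90
f 62 77 82
f 77 56 79
f 82 79 63
f 77 79 82
f 58 84 70
f 84 64 85
f 70 85 59
f 84 85 70
f 58 70 68
f 70 59 69
f 68 69 57
f 70 69 68
f 58 68 75
f 68 57 74
f 75 74 61
f 68 74 75
f 58 75 80
f 75 61 81
f 80 81 63
f 75 81 80
f 58 80 84
f 80 63 87
f 84 87 64
f 80 87 84
f 59 85 73
f 85 64 86
f 73 86 60
f 85 86 73
f 57 69 93
f 69 59 94
f 93 94 66
f 69 94 93
f 61 74 90
f 74 57 89
f 90 89 65
f 74 89 90
f 63 81 82
f 81 61 78
f 82 78 62
f 81 78 82
f 64 87 83
f 87 63 79
f 83 79 56
f 87 79 83
f 98 97 100
f 98 100 99
f 100 97 101
f 100 101 99
f 101 97 102
f 101 102 99
f 102 97 103
f 102 103 99
f 103 97 104
f 103 104 99
f 104 97 105
f 104 105 99
f 105 97 106
f 105 106 99
f 106 97 107
f 106 107 99
f 107 97 108
f 107 108 99
f 108 97 98
f 108 98 99
f 110 109 113
f 110 113 111
f 111 113 114
f 111 114 112
f 113 109 115
f 113 115 114
f 114 115 116
f 114 116 112
f 115 109 117
f 115 117 116
f 116 117 118
f 116 118 112
f 117 109 119
f 117 119 118
f 118 119 120
f 118 120 112
f 119 109 121
f 119 121 120
f 120 121 122
f 120 122 112
f 121 109 123
f 121 123 122
f 122 123 124
f 122 124 112
f 123 109 125
f 123 125 124
f 124 125 126
f 124 126 112
f 125 109 127
f 125 127 126
f 126 127 128
f 126 128 112
f 127 109 129
f 127 129 128
f 128 129 130
f 128 130 112
f 129 109 131
f 129 131 130
f 130 131 132
f 130 132 112
f 131 109 133
f 131 133 132
f 132 133 134
f 132 134 112
f 133 109 110
f 133 110 134
f 134 110 111
f 134 111 112



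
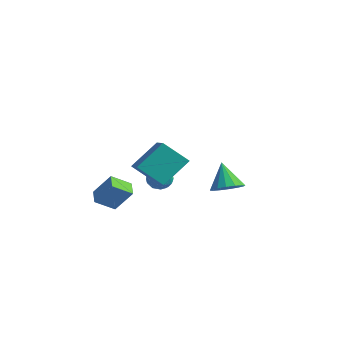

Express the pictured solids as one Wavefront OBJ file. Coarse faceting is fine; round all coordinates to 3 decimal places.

v -1.242 0.041 -1.738
v -0.737 0.459 -1.211
v -0.343 -0.979 -1.789
v 0.162 -0.561 -1.262
v -0.57 -0.873 -0.986
v -1.125 -0.242 -0.955
v 0.045 -0.278 -2.045
v -0.51 0.353 -2.014
v 0.058 0.262 -1.4
v -0.322 -0.105 -0.746
v -0.758 -0.415 -2.254
v -1.138 -0.782 -1.6
v -1.068 0.34 -1.47
v -0.012 -0.86 -1.53
v -0.441 -1.043 -1.368
v -0.145 -0.797 -1.058
v -1.296 -0.072 -1.32
v -1 0.174 -1.01
v -0.901 -0.609 -0.878
v -0.08 -0.694 -1.99
v 0.216 -0.448 -1.68
v -0.935 0.277 -1.942
v -0.639 0.523 -1.632
v -0.179 0.089 -2.122
v -0.304 0.47 -1.271
v 0.224 -0.13 -1.301
v 0.156 0.036 -1.762
v -0.171 0.407 -1.743
v -0.528 0.254 -0.887
v 0.001 -0.346 -0.917
v -0.429 -0.529 -0.755
v -0.756 -0.158 -0.736
v -0.06 0.138 -0.998
v -1.081 -0.174 -2.083
v -0.552 -0.774 -2.113
v -0.324 -0.362 -2.264
v -0.651 0.009 -2.245
v -1.304 -0.39 -1.699
v -0.776 -0.99 -1.729
v -0.909 -0.927 -1.257
v -1.236 -0.556 -1.238
v -1.02 -0.658 -2.002
v 2.605 -2.92 -0.06
v 1.533 -3.879 1.167
v 2.844 -1.327 1.394
v 1.772 -2.285 2.621
v 4.368 -3.895 0.719
v 3.296 -4.853 1.946
v 4.607 -2.301 2.173
v 3.535 -3.26 3.4
v -3.027 -3.132 -2.618
v -2.105 -2.553 -1.21
v -2.584 -2.002 -3.373
v -1.662 -1.422 -1.966
v -2.158 -3.698 -2.954
v -1.236 -3.118 -1.547
v -1.715 -2.567 -3.71
v -0.793 -1.988 -2.302
v 0.943 3.564 -2.821
v 1.575 2.901 -2.328
v -0.003 3.896 -1.159
v 1.816 3.381 -2.287
v 1.823 3.91 -2.388
v 1.595 4.346 -2.606
v 1.191 4.572 -2.88
v 0.721 4.529 -3.139
v 0.31 4.227 -3.313
v 0.069 3.748 -3.354
v 0.062 3.219 -3.253
v 0.291 2.783 -3.036
v 0.695 2.556 -2.761
v 1.165 2.599 -2.502
f 1 38 17
f 38 12 41
f 17 41 6
f 38 41 17
f 1 17 13
f 17 6 18
f 13 18 2
f 17 18 13
f 1 13 22
f 13 2 23
f 22 23 8
f 13 23 22
f 1 22 34
f 22 8 37
f 34 37 11
f 22 37 34
f 1 34 38
f 34 11 42
f 38 42 12
f 34 42 38
f 2 18 29
f 18 6 32
f 29 32 10
f 18 32 29
f 6 41 19
f 41 12 40
f 19 40 5
f 41 40 19
f 12 42 39
f 42 11 35
f 39 35 3
f 42 35 39
f 11 37 36
f 37 8 24
f 36 24 7
f 37 24 36
f 8 23 28
f 23 2 25
f 28 25 9
f 23 25 28
f 4 30 16
f 30 10 31
f 16 31 5
f 30 31 16
f 4 16 14
f 16 5 15
f 14 15 3
f 16 15 14
f 4 14 21
f 14 3 20
f 21 20 7
f 14 20 21
f 4 21 26
f 21 7 27
f 26 27 9
f 21 27 26
f 4 26 30
f 26 9 33
f 30 33 10
f 26 33 30
f 5 31 19
f 31 10 32
f 19 32 6
f 31 32 19
f 3 15 39
f 15 5 40
f 39 40 12
f 15 40 39
f 7 20 36
f 20 3 35
f 36 35 11
f 20 35 36
f 9 27 28
f 27 7 24
f 28 24 8
f 27 24 28
f 10 33 29
f 33 9 25
f 29 25 2
f 33 25 29
f 44 46 43
f 47 44 43
f 43 46 45
f 45 47 43
f 44 50 46
f 48 44 47
f 48 50 44
f 46 50 45
f 49 47 45
f 45 50 49
f 49 48 47
f 50 48 49
f 52 54 51
f 55 52 51
f 51 54 53
f 53 55 51
f 52 58 54
f 56 52 55
f 56 58 52
f 54 58 53
f 57 55 53
f 53 58 57
f 57 56 55
f 58 56 57
f 60 59 62
f 60 62 61
f 62 59 63
f 62 63 61
f 63 59 64
f 63 64 61
f 64 59 65
f 64 65 61
f 65 59 66
f 65 66 61
f 66 59 67
f 66 67 61
f 67 59 68
f 67 68 61
f 68 59 69
f 68 69 61
f 69 59 70
f 69 70 61
f 70 59 71
f 70 71 61
f 71 59 72
f 71 72 61
f 72 59 60
f 72 60 61



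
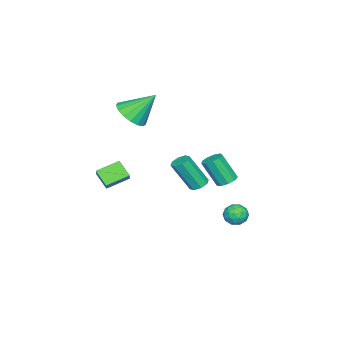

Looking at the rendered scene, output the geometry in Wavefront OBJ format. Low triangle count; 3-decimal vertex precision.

v -0.069 4.225 -1.824
v 0.529 3.836 -1.796
v -0.529 3.464 -2.564
v 0.069 3.075 -2.536
v -0.359 3.114 -1.965
v -0.075 3.584 -1.507
v 0.075 3.716 -2.853
v 0.359 4.186 -2.395
v 0.618 3.521 -2.431
v 0.35 3.149 -1.883
v -0.35 4.151 -2.477
v -0.618 3.779 -1.929
v 0.27 4.097 -1.745
v -0.27 3.203 -2.615
v -0.522 3.226 -2.279
v -0.17 2.997 -2.263
v -0.085 3.95 -1.575
v 0.267 3.72 -1.559
v -0.255 3.296 -1.658
v -0.267 3.58 -2.801
v 0.085 3.35 -2.785
v 0.17 4.303 -2.097
v 0.522 4.074 -2.081
v 0.255 4.004 -2.702
v 0.675 3.683 -2.102
v 0.404 3.236 -2.537
v 0.408 3.613 -2.723
v 0.575 3.889 -2.454
v 0.517 3.464 -1.779
v 0.247 3.017 -2.214
v -0.005 3.04 -1.879
v 0.162 3.317 -1.61
v 0.569 3.279 -2.153
v -0.247 4.283 -2.146
v -0.517 3.836 -2.581
v -0.162 3.983 -2.75
v 0.005 4.26 -2.481
v -0.404 4.064 -1.823
v -0.675 3.617 -2.258
v -0.575 3.411 -1.906
v -0.408 3.687 -1.637
v -0.569 4.021 -2.207
v 2.164 -2.739 -0.798
v 1.84 -3.508 -0.081
v 1.203 -1.888 -0.318
v 0.879 -2.657 0.398
v 2.781 -2.403 -0.158
v 2.457 -3.172 0.558
v 1.82 -1.552 0.321
v 1.496 -2.321 1.038
v 2.541 4.333 1.832
v 3.124 4.283 1.757
v 3.242 3.477 3.192
v 2.659 3.527 3.268
v 3.04 4.624 1.955
v 3.157 3.818 3.39
v 2.722 4.829 2.096
v 2.839 4.023 3.531
v 2.32 4.802 2.114
v 2.437 3.996 3.549
v 2.021 4.555 2
v 2.139 3.75 3.435
v 1.966 4.205 1.808
v 2.083 3.399 3.243
v 2.18 3.914 1.627
v 2.297 3.109 3.062
v 2.563 3.819 1.542
v 2.68 3.014 2.978
v 2.936 3.965 1.594
v 3.053 3.159 3.029
v -1.007 -2.973 3.17
v -0.331 -2.234 2.855
v -1.613 -1.807 4.61
v -0.75 -2.132 2.597
v -1.228 -2.222 2.469
v -1.655 -2.485 2.502
v -1.934 -2.859 2.688
v -2 -3.26 2.985
v -1.84 -3.595 3.323
v -1.488 -3.787 3.626
v -1.027 -3.793 3.825
v -0.561 -3.611 3.874
v -0.197 -3.283 3.761
v -0.019 -2.884 3.513
v -0.067 -2.505 3.186
v -0.365 1.366 -0.722
v 0.186 1.339 -0.866
v 0.596 0.427 0.878
v 0.045 0.454 1.022
v 0.087 1.705 -0.651
v 0.497 0.794 1.093
v -0.277 1.873 -0.477
v 0.134 0.961 1.266
v -0.692 1.744 -0.447
v -0.282 0.832 1.296
v -0.916 1.393 -0.578
v -0.506 0.481 1.166
v -0.817 1.026 -0.793
v -0.407 0.115 0.951
v -0.454 0.859 -0.966
v -0.043 -0.053 0.777
v -0.038 0.988 -0.996
v 0.372 0.076 0.747
f 1 38 17
f 38 12 41
f 17 41 6
f 38 41 17
f 1 17 13
f 17 6 18
f 13 18 2
f 17 18 13
f 1 13 22
f 13 2 23
f 22 23 8
f 13 23 22
f 1 22 34
f 22 8 37
f 34 37 11
f 22 37 34
f 1 34 38
f 34 11 42
f 38 42 12
f 34 42 38
f 2 18 29
f 18 6 32
f 29 32 10
f 18 32 29
f 6 41 19
f 41 12 40
f 19 40 5
f 41 40 19
f 12 42 39
f 42 11 35
f 39 35 3
f 42 35 39
f 11 37 36
f 37 8 24
f 36 24 7
f 37 24 36
f 8 23 28
f 23 2 25
f 28 25 9
f 23 25 28
f 4 30 16
f 30 10 31
f 16 31 5
f 30 31 16
f 4 16 14
f 16 5 15
f 14 15 3
f 16 15 14
f 4 14 21
f 14 3 20
f 21 20 7
f 14 20 21
f 4 21 26
f 21 7 27
f 26 27 9
f 21 27 26
f 4 26 30
f 26 9 33
f 30 33 10
f 26 33 30
f 5 31 19
f 31 10 32
f 19 32 6
f 31 32 19
f 3 15 39
f 15 5 40
f 39 40 12
f 15 40 39
f 7 20 36
f 20 3 35
f 36 35 11
f 20 35 36
f 9 27 28
f 27 7 24
f 28 24 8
f 27 24 28
f 10 33 29
f 33 9 25
f 29 25 2
f 33 25 29
f 44 46 43
f 47 44 43
f 43 46 45
f 45 47 43
f 44 50 46
f 48 44 47
f 48 50 44
f 46 50 45
f 49 47 45
f 45 50 49
f 49 48 47
f 50 48 49
f 52 51 55
f 52 55 53
f 53 55 56
f 53 56 54
f 55 51 57
f 55 57 56
f 56 57 58
f 56 58 54
f 57 51 59
f 57 59 58
f 58 59 60
f 58 60 54
f 59 51 61
f 59 61 60
f 60 61 62
f 60 62 54
f 61 51 63
f 61 63 62
f 62 63 64
f 62 64 54
f 63 51 65
f 63 65 64
f 64 65 66
f 64 66 54
f 65 51 67
f 65 67 66
f 66 67 68
f 66 68 54
f 67 51 69
f 67 69 68
f 68 69 70
f 68 70 54
f 69 51 52
f 69 52 70
f 70 52 53
f 70 53 54
f 72 71 74
f 72 74 73
f 74 71 75
f 74 75 73
f 75 71 76
f 75 76 73
f 76 71 77
f 76 77 73
f 77 71 78
f 77 78 73
f 78 71 79
f 78 79 73
f 79 71 80
f 79 80 73
f 80 71 81
f 80 81 73
f 81 71 82
f 81 82 73
f 82 71 83
f 82 83 73
f 83 71 84
f 83 84 73
f 84 71 85
f 84 85 73
f 85 71 72
f 85 72 73
f 87 86 90
f 87 90 88
f 88 90 91
f 88 91 89
f 90 86 92
f 90 92 91
f 91 92 93
f 91 93 89
f 92 86 94
f 92 94 93
f 93 94 95
f 93 95 89
f 94 86 96
f 94 96 95
f 95 96 97
f 95 97 89
f 96 86 98
f 96 98 97
f 97 98 99
f 97 99 89
f 98 86 100
f 98 100 99
f 99 100 101
f 99 101 89
f 100 86 102
f 100 102 101
f 101 102 103
f 101 103 89
f 102 86 87
f 102 87 103
f 103 87 88
f 103 88 89



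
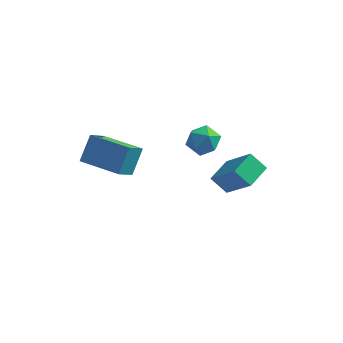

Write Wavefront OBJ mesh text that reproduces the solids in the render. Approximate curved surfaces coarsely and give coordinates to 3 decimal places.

v -4.405 -0.301 0.464
v -4.156 0.605 1.594
v -4.067 0.681 -0.398
v -3.817 1.587 0.732
v -2.423 -0.927 0.528
v -2.173 -0.021 1.658
v -2.084 0.055 -0.334
v -1.835 0.961 0.796
v 1.481 3.649 -4.177
v 0.662 3.801 -3.428
v 1.958 4.939 -3.917
v 1.139 5.091 -3.168
v 2.781 2.849 -2.592
v 1.962 3.001 -1.843
v 3.258 4.139 -2.332
v 2.439 4.291 -1.583
v 0.359 2.471 0.237
v 0.848 2.934 0.808
v 0.512 1.306 1.052
v 1.001 1.769 1.623
v 0.137 1.936 1.544
v 0.043 2.656 1.041
v 1.317 1.584 0.819
v 1.223 2.304 0.316
v 1.44 2.386 1.168
v 0.711 2.604 1.616
v 0.649 1.636 0.244
v -0.08 1.854 0.692
f 2 4 1
f 5 2 1
f 1 4 3
f 3 5 1
f 2 8 4
f 6 2 5
f 6 8 2
f 4 8 3
f 7 5 3
f 3 8 7
f 7 6 5
f 8 6 7
f 10 12 9
f 13 10 9
f 9 12 11
f 11 13 9
f 10 16 12
f 14 10 13
f 14 16 10
f 12 16 11
f 15 13 11
f 11 16 15
f 15 14 13
f 16 14 15
f 17 28 22
f 17 22 18
f 17 18 24
f 17 24 27
f 17 27 28
f 18 22 26
f 22 28 21
f 28 27 19
f 27 24 23
f 24 18 25
f 20 26 21
f 20 21 19
f 20 19 23
f 20 23 25
f 20 25 26
f 21 26 22
f 19 21 28
f 23 19 27
f 25 23 24
f 26 25 18



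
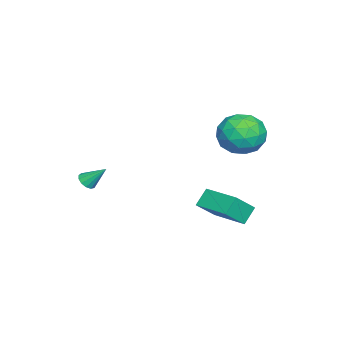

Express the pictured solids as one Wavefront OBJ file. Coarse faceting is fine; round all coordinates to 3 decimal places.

v -1.005 4.158 2.997
v -0.217 4.438 2.108
v -0.803 2.242 2.572
v -0.015 2.522 1.683
v 0.299 2.684 2.85
v 0.174 3.869 3.113
v -1.194 2.811 1.567
v -1.319 3.996 1.83
v -0.335 3.606 1.225
v 0.588 3.527 2.018
v -1.608 3.153 2.662
v -0.685 3.074 3.455
v -0.629 4.466 2.59
v -0.391 2.214 2.09
v -0.206 2.309 2.776
v 0.257 2.474 2.254
v -0.399 4.132 3.181
v 0.064 4.296 2.658
v 0.368 3.265 3.094
v -1.084 2.384 2.022
v -0.621 2.548 1.499
v -1.277 4.206 2.426
v -0.814 4.371 1.904
v -1.388 3.415 1.586
v -0.235 4.142 1.548
v -0.116 3.016 1.298
v -0.809 3.186 1.23
v -0.883 3.882 1.384
v 0.308 4.096 2.015
v 0.426 2.969 1.765
v 0.611 3.065 2.451
v 0.538 3.761 2.605
v 0.239 3.607 1.495
v -1.446 3.711 2.915
v -1.328 2.584 2.665
v -1.558 2.919 2.075
v -1.631 3.615 2.229
v -0.904 3.664 3.382
v -0.785 2.538 3.132
v -0.137 2.798 3.296
v -0.211 3.494 3.45
v -1.259 3.073 3.185
v 1.111 2.596 -2.072
v 0.475 2.887 -1.33
v 2.097 4.218 -1.865
v 1.461 4.51 -1.123
v 1.939 1.97 -1.117
v 1.303 2.262 -0.375
v 2.925 3.593 -0.91
v 2.289 3.884 -0.168
v 3.398 -2.526 0.433
v 3.742 -2.781 0.691
v 3.402 -1.634 1.307
v 3.884 -2.611 0.517
v 3.871 -2.414 0.316
v 3.708 -2.253 0.152
v 3.447 -2.178 0.077
v 3.17 -2.215 0.115
v 2.966 -2.35 0.254
v 2.899 -2.541 0.45
v 2.99 -2.728 0.64
v 3.211 -2.851 0.764
v 3.491 -2.87 0.783
f 1 38 17
f 38 12 41
f 17 41 6
f 38 41 17
f 1 17 13
f 17 6 18
f 13 18 2
f 17 18 13
f 1 13 22
f 13 2 23
f 22 23 8
f 13 23 22
f 1 22 34
f 22 8 37
f 34 37 11
f 22 37 34
f 1 34 38
f 34 11 42
f 38 42 12
f 34 42 38
f 2 18 29
f 18 6 32
f 29 32 10
f 18 32 29
f 6 41 19
f 41 12 40
f 19 40 5
f 41 40 19
f 12 42 39
f 42 11 35
f 39 35 3
f 42 35 39
f 11 37 36
f 37 8 24
f 36 24 7
f 37 24 36
f 8 23 28
f 23 2 25
f 28 25 9
f 23 25 28
f 4 30 16
f 30 10 31
f 16 31 5
f 30 31 16
f 4 16 14
f 16 5 15
f 14 15 3
f 16 15 14
f 4 14 21
f 14 3 20
f 21 20 7
f 14 20 21
f 4 21 26
f 21 7 27
f 26 27 9
f 21 27 26
f 4 26 30
f 26 9 33
f 30 33 10
f 26 33 30
f 5 31 19
f 31 10 32
f 19 32 6
f 31 32 19
f 3 15 39
f 15 5 40
f 39 40 12
f 15 40 39
f 7 20 36
f 20 3 35
f 36 35 11
f 20 35 36
f 9 27 28
f 27 7 24
f 28 24 8
f 27 24 28
f 10 33 29
f 33 9 25
f 29 25 2
f 33 25 29
f 44 46 43
f 47 44 43
f 43 46 45
f 45 47 43
f 44 50 46
f 48 44 47
f 48 50 44
f 46 50 45
f 49 47 45
f 45 50 49
f 49 48 47
f 50 48 49
f 52 51 54
f 52 54 53
f 54 51 55
f 54 55 53
f 55 51 56
f 55 56 53
f 56 51 57
f 56 57 53
f 57 51 58
f 57 58 53
f 58 51 59
f 58 59 53
f 59 51 60
f 59 60 53
f 60 51 61
f 60 61 53
f 61 51 62
f 61 62 53
f 62 51 63
f 62 63 53
f 63 51 52
f 63 52 53



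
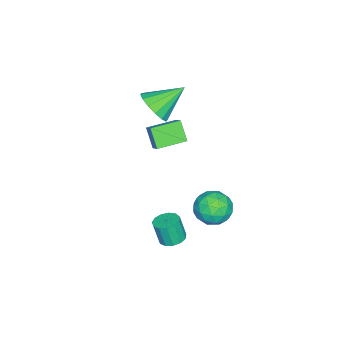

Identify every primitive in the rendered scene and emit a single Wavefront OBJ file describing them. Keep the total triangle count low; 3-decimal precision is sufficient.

v -2.203 -1.6 1.155
v -2.715 -2.184 2.185
v -1.737 -1.151 1.642
v -2.248 -1.735 2.672
v -1.032 -2.745 1.088
v -1.543 -3.329 2.118
v -0.565 -2.296 1.575
v -1.077 -2.88 2.605
v 3.536 0.284 -1.062
v 4.233 0.222 -1.072
v 4.221 -0.125 0.191
v 3.524 -0.064 0.202
v 4.156 0.595 -0.97
v 4.144 0.248 0.293
v 3.882 0.869 -0.897
v 3.87 0.522 0.366
v 3.498 0.958 -0.877
v 3.486 0.61 0.386
v 3.126 0.832 -0.915
v 3.115 0.485 0.348
v 2.884 0.532 -0.999
v 2.873 0.185 0.264
v 2.849 0.153 -1.104
v 2.838 -0.194 0.159
v 3.032 -0.184 -1.195
v 3.021 -0.531 0.068
v 3.375 -0.373 -1.244
v 3.364 -0.72 0.02
v 3.769 -0.353 -1.235
v 3.757 -0.701 0.029
v 4.089 -0.132 -1.171
v 4.077 -0.479 0.093
v 1.406 2.249 -0.848
v 2.009 1.385 -0.648
v -0.009 1.375 -0.352
v 0.594 0.511 -0.152
v 0.681 1.381 0.469
v 1.556 1.921 0.163
v 0.444 0.839 -1.163
v 1.319 1.379 -1.469
v 1.415 0.514 -0.843
v 1.561 0.849 0.165
v 0.439 1.911 -1.165
v 0.585 2.246 -0.157
v 1.832 1.894 -0.791
v 0.168 0.866 -0.209
v 0.219 1.378 0.157
v 0.574 0.87 0.274
v 1.565 2.209 -0.315
v 1.92 1.701 -0.198
v 1.139 1.699 0.459
v 0.08 1.059 -0.802
v 0.435 0.551 -0.685
v 1.426 1.89 -1.274
v 1.781 1.382 -1.157
v 0.861 1.061 -1.459
v 1.837 0.874 -0.789
v 1.006 0.36 -0.497
v 0.917 0.553 -1.091
v 1.431 0.87 -1.271
v 1.923 1.071 -0.196
v 1.092 0.557 0.095
v 1.143 1.068 0.461
v 1.657 1.386 0.281
v 1.574 0.558 -0.31
v 0.908 2.203 -1.095
v 0.077 1.689 -0.804
v 0.343 1.374 -1.281
v 0.857 1.692 -1.461
v 0.994 2.4 -0.503
v 0.163 1.886 -0.211
v 0.569 1.89 0.271
v 1.083 2.207 0.091
v 0.426 2.202 -0.69
v -2.996 -3.539 2.526
v -2.517 -3.941 3.431
v -4.124 -2.301 3.674
v -2.191 -3.5 3.276
v -2.082 -3.07 2.919
v -2.217 -2.765 2.458
v -2.561 -2.668 2.014
v -3.021 -2.804 1.708
v -3.475 -3.137 1.621
v -3.8 -3.578 1.777
v -3.91 -4.008 2.133
v -3.775 -4.313 2.595
v -3.431 -4.41 3.038
v -2.97 -4.274 3.344
f 2 4 1
f 5 2 1
f 1 4 3
f 3 5 1
f 2 8 4
f 6 2 5
f 6 8 2
f 4 8 3
f 7 5 3
f 3 8 7
f 7 6 5
f 8 6 7
f 10 9 13
f 10 13 11
f 11 13 14
f 11 14 12
f 13 9 15
f 13 15 14
f 14 15 16
f 14 16 12
f 15 9 17
f 15 17 16
f 16 17 18
f 16 18 12
f 17 9 19
f 17 19 18
f 18 19 20
f 18 20 12
f 19 9 21
f 19 21 20
f 20 21 22
f 20 22 12
f 21 9 23
f 21 23 22
f 22 23 24
f 22 24 12
f 23 9 25
f 23 25 24
f 24 25 26
f 24 26 12
f 25 9 27
f 25 27 26
f 26 27 28
f 26 28 12
f 27 9 29
f 27 29 28
f 28 29 30
f 28 30 12
f 29 9 31
f 29 31 30
f 30 31 32
f 30 32 12
f 31 9 10
f 31 10 32
f 32 10 11
f 32 11 12
f 33 70 49
f 70 44 73
f 49 73 38
f 70 73 49
f 33 49 45
f 49 38 50
f 45 50 34
f 49 50 45
f 33 45 54
f 45 34 55
f 54 55 40
f 45 55 54
f 33 54 66
f 54 40 69
f 66 69 43
f 54 69 66
f 33 66 70
f 66 43 74
f 70 74 44
f 66 74 70
f 34 50 61
f 50 38 64
f 61 64 42
f 50 64 61
f 38 73 51
f 73 44 72
f 51 72 37
f 73 72 51
f 44 74 71
f 74 43 67
f 71 67 35
f 74 67 71
f 43 69 68
f 69 40 56
f 68 56 39
f 69 56 68
f 40 55 60
f 55 34 57
f 60 57 41
f 55 57 60
f 36 62 48
f 62 42 63
f 48 63 37
f 62 63 48
f 36 48 46
f 48 37 47
f 46 47 35
f 48 47 46
f 36 46 53
f 46 35 52
f 53 52 39
f 46 52 53
f 36 53 58
f 53 39 59
f 58 59 41
f 53 59 58
f 36 58 62
f 58 41 65
f 62 65 42
f 58 65 62
f 37 63 51
f 63 42 64
f 51 64 38
f 63 64 51
f 35 47 71
f 47 37 72
f 71 72 44
f 47 72 71
f 39 52 68
f 52 35 67
f 68 67 43
f 52 67 68
f 41 59 60
f 59 39 56
f 60 56 40
f 59 56 60
f 42 65 61
f 65 41 57
f 61 57 34
f 65 57 61
f 76 75 78
f 76 78 77
f 78 75 79
f 78 79 77
f 79 75 80
f 79 80 77
f 80 75 81
f 80 81 77
f 81 75 82
f 81 82 77
f 82 75 83
f 82 83 77
f 83 75 84
f 83 84 77
f 84 75 85
f 84 85 77
f 85 75 86
f 85 86 77
f 86 75 87
f 86 87 77
f 87 75 88
f 87 88 77
f 88 75 76
f 88 76 77



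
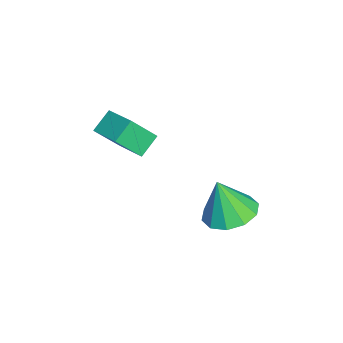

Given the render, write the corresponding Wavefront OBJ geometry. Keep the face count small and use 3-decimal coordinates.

v 2.873 -0.955 -1.056
v 2.246 -0.477 -0.49
v 2.562 -0.11 -2.115
v 1.935 0.368 -1.549
v 3.865 -0.108 -0.671
v 3.238 0.37 -0.105
v 3.554 0.737 -1.73
v 2.927 1.215 -1.164
v 3.777 3.757 -4.414
v 4.573 3.122 -4.567
v 3.703 3.283 -2.826
v 4.804 3.687 -4.388
v 4.643 4.279 -4.218
v 4.151 4.672 -4.124
v 3.516 4.715 -4.14
v 2.981 4.393 -4.262
v 2.75 3.828 -4.441
v 2.911 3.236 -4.611
v 3.403 2.843 -4.705
v 4.037 2.799 -4.689
f 2 4 1
f 5 2 1
f 1 4 3
f 3 5 1
f 2 8 4
f 6 2 5
f 6 8 2
f 4 8 3
f 7 5 3
f 3 8 7
f 7 6 5
f 8 6 7
f 10 9 12
f 10 12 11
f 12 9 13
f 12 13 11
f 13 9 14
f 13 14 11
f 14 9 15
f 14 15 11
f 15 9 16
f 15 16 11
f 16 9 17
f 16 17 11
f 17 9 18
f 17 18 11
f 18 9 19
f 18 19 11
f 19 9 20
f 19 20 11
f 20 9 10
f 20 10 11



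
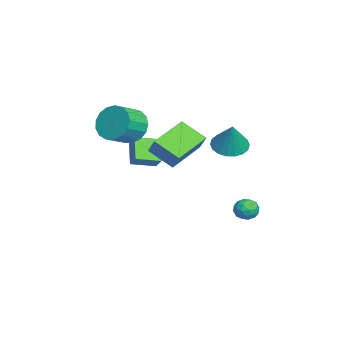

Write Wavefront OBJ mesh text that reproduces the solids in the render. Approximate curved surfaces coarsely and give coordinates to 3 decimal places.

v -3.634 -1.788 0.642
v -2.961 -1.672 -0.207
v -2.013 -2.516 0.428
v -2.686 -2.632 1.278
v -2.828 -1.281 0.112
v -1.879 -2.126 0.747
v -2.879 -1.007 0.553
v -1.931 -1.851 1.188
v -3.103 -0.912 1.014
v -2.155 -1.756 1.649
v -3.449 -1.017 1.39
v -2.5 -1.861 2.026
v -3.837 -1.299 1.595
v -2.889 -2.143 2.23
v -4.179 -1.693 1.582
v -3.23 -2.537 2.217
v -4.396 -2.108 1.353
v -3.447 -2.953 1.988
v -4.438 -2.451 0.962
v -3.49 -3.295 1.597
v -4.297 -2.641 0.497
v -3.348 -3.486 1.132
v -4.003 -2.636 0.066
v -3.055 -3.48 0.701
v -3.625 -2.437 -0.234
v -2.677 -3.281 0.402
v -3.249 -2.089 -0.332
v -2.301 -2.933 0.303
v -2.531 -1.782 -1.469
v -3.624 -1.884 -0.476
v -2.921 -0.536 -1.77
v -4.014 -0.638 -0.778
v -2.026 -1.482 -0.882
v -3.119 -1.584 0.11
v -2.416 -0.236 -1.184
v -3.509 -0.338 -0.191
v -0.081 0.524 1.878
v 0.537 0.835 2.759
v 0.489 1.677 1.069
v 1.107 1.989 1.95
v 1.453 -0.689 1.23
v 2.071 -0.377 2.111
v 2.023 0.465 0.421
v 2.641 0.776 1.302
v -1.656 3.077 0.324
v -0.847 3.33 -0.105
v -0.884 3.203 1.856
v -1.038 3.701 -0.039
v -1.351 3.949 0.099
v -1.725 4.024 0.282
v -2.086 3.912 0.472
v -2.361 3.634 0.634
v -2.496 3.246 0.734
v -2.465 2.825 0.753
v -2.274 2.454 0.687
v -1.961 2.206 0.549
v -1.587 2.131 0.367
v -1.226 2.243 0.176
v -0.951 2.521 0.014
v -0.816 2.908 -0.086
v -1.867 4.122 -4.059
v -1.526 4.379 -3.526
v -1.034 3.421 -4.254
v -0.693 3.678 -3.721
v -1.259 3.31 -3.619
v -1.774 3.743 -3.498
v -0.786 4.057 -4.282
v -1.301 4.49 -4.161
v -0.858 4.339 -3.663
v -1.151 3.877 -3.253
v -1.409 3.923 -4.527
v -1.702 3.461 -4.117
v -1.77 4.312 -3.775
v -0.79 3.488 -4.005
v -1.123 3.272 -3.945
v -0.923 3.423 -3.631
v -1.916 3.938 -3.759
v -1.715 4.089 -3.446
v -1.558 3.46 -3.5
v -0.845 3.711 -4.334
v -0.644 3.862 -4.021
v -1.637 4.377 -4.149
v -1.437 4.528 -3.835
v -1.002 4.34 -4.28
v -1.177 4.439 -3.542
v -0.687 4.028 -3.657
v -0.741 4.251 -3.987
v -1.044 4.505 -3.916
v -1.349 4.168 -3.302
v -0.859 3.756 -3.416
v -1.192 3.539 -3.356
v -1.494 3.794 -3.286
v -0.956 4.144 -3.382
v -1.701 4.044 -4.364
v -1.211 3.632 -4.478
v -1.066 4.006 -4.494
v -1.368 4.261 -4.424
v -1.873 3.772 -4.123
v -1.383 3.361 -4.238
v -1.516 3.295 -3.864
v -1.819 3.549 -3.793
v -1.604 3.656 -4.398
f 2 1 5
f 2 5 3
f 3 5 6
f 3 6 4
f 5 1 7
f 5 7 6
f 6 7 8
f 6 8 4
f 7 1 9
f 7 9 8
f 8 9 10
f 8 10 4
f 9 1 11
f 9 11 10
f 10 11 12
f 10 12 4
f 11 1 13
f 11 13 12
f 12 13 14
f 12 14 4
f 13 1 15
f 13 15 14
f 14 15 16
f 14 16 4
f 15 1 17
f 15 17 16
f 16 17 18
f 16 18 4
f 17 1 19
f 17 19 18
f 18 19 20
f 18 20 4
f 19 1 21
f 19 21 20
f 20 21 22
f 20 22 4
f 21 1 23
f 21 23 22
f 22 23 24
f 22 24 4
f 23 1 25
f 23 25 24
f 24 25 26
f 24 26 4
f 25 1 27
f 25 27 26
f 26 27 28
f 26 28 4
f 27 1 2
f 27 2 28
f 28 2 3
f 28 3 4
f 30 32 29
f 33 30 29
f 29 32 31
f 31 33 29
f 30 36 32
f 34 30 33
f 34 36 30
f 32 36 31
f 35 33 31
f 31 36 35
f 35 34 33
f 36 34 35
f 38 40 37
f 41 38 37
f 37 40 39
f 39 41 37
f 38 44 40
f 42 38 41
f 42 44 38
f 40 44 39
f 43 41 39
f 39 44 43
f 43 42 41
f 44 42 43
f 46 45 48
f 46 48 47
f 48 45 49
f 48 49 47
f 49 45 50
f 49 50 47
f 50 45 51
f 50 51 47
f 51 45 52
f 51 52 47
f 52 45 53
f 52 53 47
f 53 45 54
f 53 54 47
f 54 45 55
f 54 55 47
f 55 45 56
f 55 56 47
f 56 45 57
f 56 57 47
f 57 45 58
f 57 58 47
f 58 45 59
f 58 59 47
f 59 45 60
f 59 60 47
f 60 45 46
f 60 46 47
f 61 98 77
f 98 72 101
f 77 101 66
f 98 101 77
f 61 77 73
f 77 66 78
f 73 78 62
f 77 78 73
f 61 73 82
f 73 62 83
f 82 83 68
f 73 83 82
f 61 82 94
f 82 68 97
f 94 97 71
f 82 97 94
f 61 94 98
f 94 71 102
f 98 102 72
f 94 102 98
f 62 78 89
f 78 66 92
f 89 92 70
f 78 92 89
f 66 101 79
f 101 72 100
f 79 100 65
f 101 100 79
f 72 102 99
f 102 71 95
f 99 95 63
f 102 95 99
f 71 97 96
f 97 68 84
f 96 84 67
f 97 84 96
f 68 83 88
f 83 62 85
f 88 85 69
f 83 85 88
f 64 90 76
f 90 70 91
f 76 91 65
f 90 91 76
f 64 76 74
f 76 65 75
f 74 75 63
f 76 75 74
f 64 74 81
f 74 63 80
f 81 80 67
f 74 80 81
f 64 81 86
f 81 67 87
f 86 87 69
f 81 87 86
f 64 86 90
f 86 69 93
f 90 93 70
f 86 93 90
f 65 91 79
f 91 70 92
f 79 92 66
f 91 92 79
f 63 75 99
f 75 65 100
f 99 100 72
f 75 100 99
f 67 80 96
f 80 63 95
f 96 95 71
f 80 95 96
f 69 87 88
f 87 67 84
f 88 84 68
f 87 84 88
f 70 93 89
f 93 69 85
f 89 85 62
f 93 85 89



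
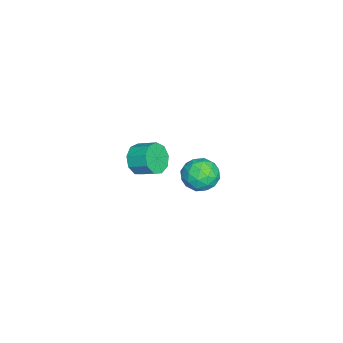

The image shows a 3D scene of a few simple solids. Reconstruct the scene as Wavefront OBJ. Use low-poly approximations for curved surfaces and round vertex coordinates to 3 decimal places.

v 3.711 0.925 3.595
v 4.564 0.913 3.093
v 4.902 1.983 3.642
v 4.049 1.995 4.145
v 4.091 1.244 2.739
v 4.429 2.314 3.288
v 3.441 1.425 2.785
v 3.779 2.496 3.334
v 2.916 1.373 3.211
v 3.255 2.444 3.76
v 2.764 1.11 3.816
v 3.102 2.181 4.365
v 3.055 0.761 4.318
v 3.393 1.832 4.867
v 3.652 0.488 4.482
v 3.991 1.559 5.031
v 4.278 0.42 4.231
v 4.616 1.491 4.78
v 4.638 0.587 3.683
v 4.976 1.658 4.232
v -2.838 4.193 -3.085
v -2.061 3.626 -2.353
v -3.639 2.474 -3.567
v -2.862 1.907 -2.835
v -3.731 2.607 -2.369
v -3.236 3.669 -2.071
v -2.464 2.431 -3.849
v -1.969 3.493 -3.551
v -1.83 2.537 -2.824
v -2.613 2.645 -1.91
v -3.087 3.455 -4.01
v -3.87 3.563 -3.096
v -2.379 4.06 -2.677
v -3.321 2.04 -3.243
v -3.832 2.451 -2.97
v -3.375 2.118 -2.539
v -3.07 4.086 -2.511
v -2.614 3.752 -2.08
v -3.595 3.153 -2.09
v -3.086 2.348 -3.84
v -2.63 2.014 -3.409
v -2.325 3.982 -3.381
v -1.868 3.649 -2.95
v -2.105 2.947 -3.83
v -1.787 3.087 -2.523
v -2.258 2.076 -2.807
v -2.023 2.384 -3.403
v -1.732 3.009 -3.228
v -2.247 3.15 -1.986
v -2.718 2.14 -2.269
v -3.229 2.551 -1.995
v -2.938 3.176 -1.82
v -2.111 2.51 -2.263
v -2.982 3.96 -3.651
v -3.453 2.95 -3.934
v -2.762 2.924 -4.1
v -2.471 3.549 -3.925
v -3.442 4.024 -3.113
v -3.913 3.013 -3.397
v -3.968 3.091 -2.692
v -3.677 3.716 -2.517
v -3.589 3.59 -3.657
f 2 1 5
f 2 5 3
f 3 5 6
f 3 6 4
f 5 1 7
f 5 7 6
f 6 7 8
f 6 8 4
f 7 1 9
f 7 9 8
f 8 9 10
f 8 10 4
f 9 1 11
f 9 11 10
f 10 11 12
f 10 12 4
f 11 1 13
f 11 13 12
f 12 13 14
f 12 14 4
f 13 1 15
f 13 15 14
f 14 15 16
f 14 16 4
f 15 1 17
f 15 17 16
f 16 17 18
f 16 18 4
f 17 1 19
f 17 19 18
f 18 19 20
f 18 20 4
f 19 1 2
f 19 2 20
f 20 2 3
f 20 3 4
f 21 58 37
f 58 32 61
f 37 61 26
f 58 61 37
f 21 37 33
f 37 26 38
f 33 38 22
f 37 38 33
f 21 33 42
f 33 22 43
f 42 43 28
f 33 43 42
f 21 42 54
f 42 28 57
f 54 57 31
f 42 57 54
f 21 54 58
f 54 31 62
f 58 62 32
f 54 62 58
f 22 38 49
f 38 26 52
f 49 52 30
f 38 52 49
f 26 61 39
f 61 32 60
f 39 60 25
f 61 60 39
f 32 62 59
f 62 31 55
f 59 55 23
f 62 55 59
f 31 57 56
f 57 28 44
f 56 44 27
f 57 44 56
f 28 43 48
f 43 22 45
f 48 45 29
f 43 45 48
f 24 50 36
f 50 30 51
f 36 51 25
f 50 51 36
f 24 36 34
f 36 25 35
f 34 35 23
f 36 35 34
f 24 34 41
f 34 23 40
f 41 40 27
f 34 40 41
f 24 41 46
f 41 27 47
f 46 47 29
f 41 47 46
f 24 46 50
f 46 29 53
f 50 53 30
f 46 53 50
f 25 51 39
f 51 30 52
f 39 52 26
f 51 52 39
f 23 35 59
f 35 25 60
f 59 60 32
f 35 60 59
f 27 40 56
f 40 23 55
f 56 55 31
f 40 55 56
f 29 47 48
f 47 27 44
f 48 44 28
f 47 44 48
f 30 53 49
f 53 29 45
f 49 45 22
f 53 45 49

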